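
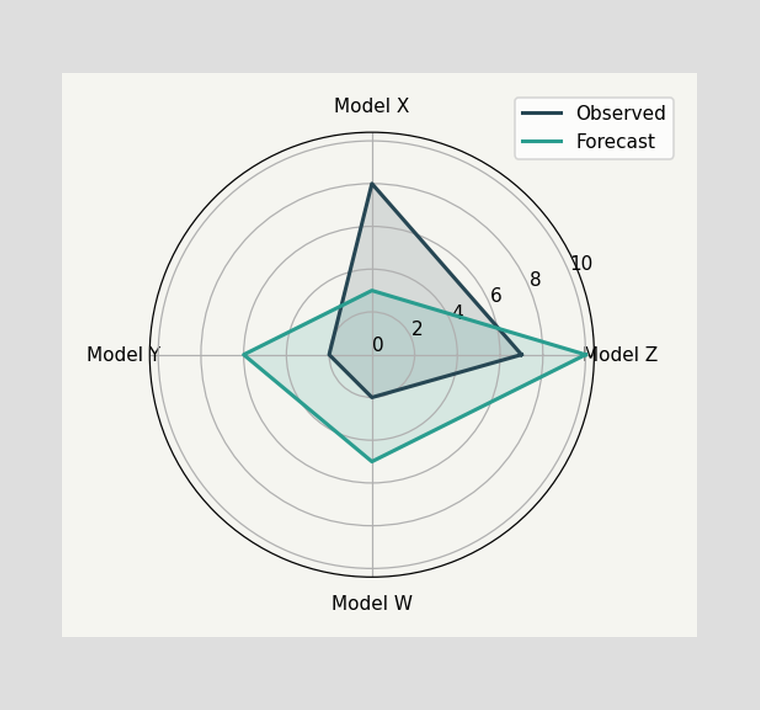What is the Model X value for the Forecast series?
3

On the Model X axis, Forecast reaches 3.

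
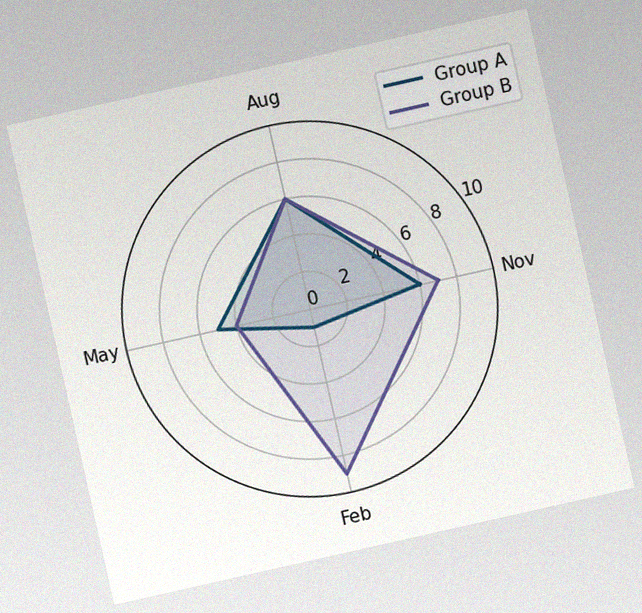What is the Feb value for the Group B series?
The chart is tilted about 13° counter-clockwise, with some photo noise. On the Feb axis, Group B reaches 9.

9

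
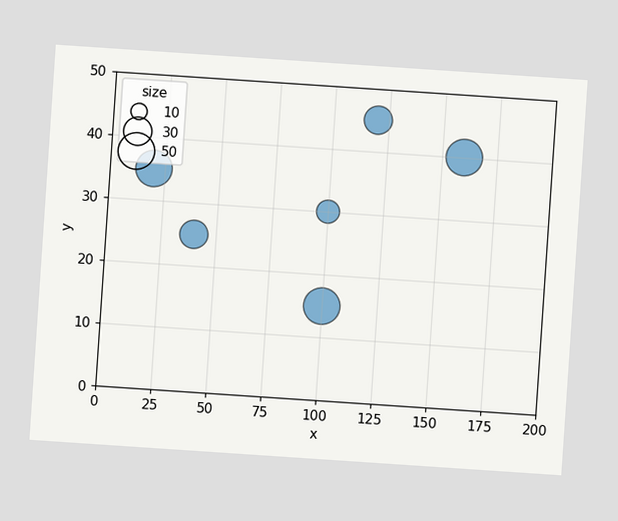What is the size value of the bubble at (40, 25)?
The chart is tilted about 4° clockwise. Matching the bubble at (40, 25) against the size legend gives 30.

30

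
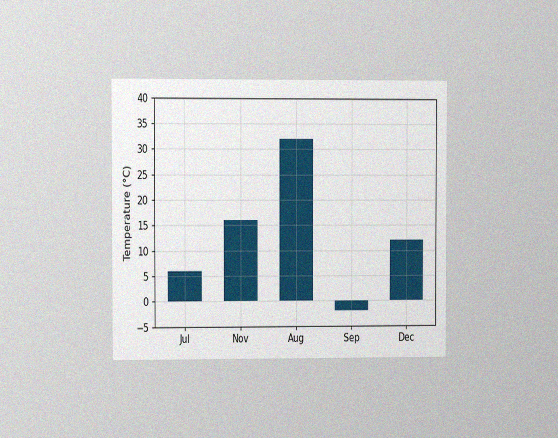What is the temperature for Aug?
32°C

The chart is viewed at a slight angle, with some photo noise. Reading along the chart's y-axis, the Aug bar reaches 32°C.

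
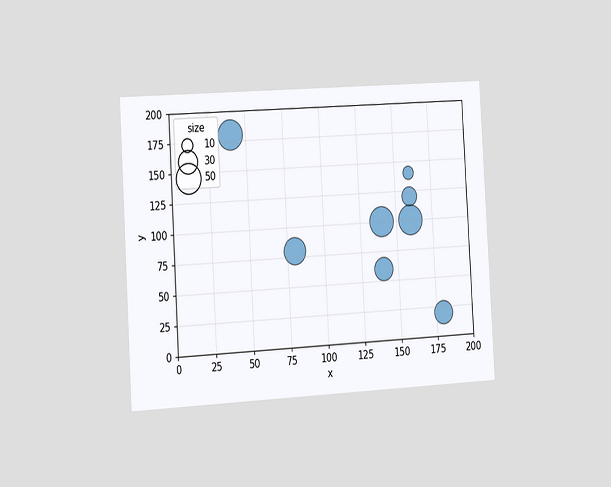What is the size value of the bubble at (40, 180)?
50

The chart is tilted about 3° counter-clockwise and viewed slightly from the left. Matching the bubble at (40, 180) against the size legend gives 50.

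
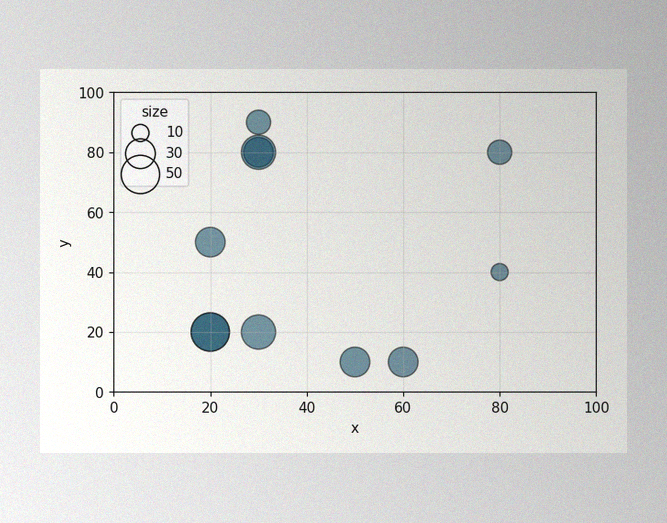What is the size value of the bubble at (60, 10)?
30

The image has some photo noise and uneven lighting. Matching the bubble at (60, 10) against the size legend gives 30.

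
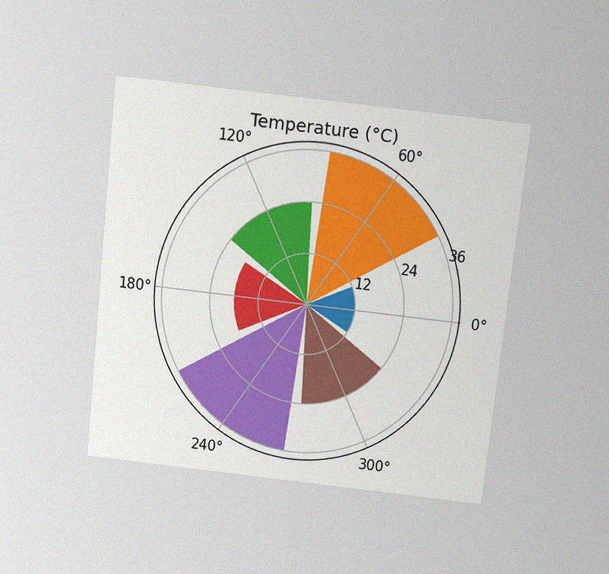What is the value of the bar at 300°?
The chart is tilted about 6° clockwise and viewed slightly from above, with some photo noise. The bar at 300° reaches 24°C on the radial axis.

24°C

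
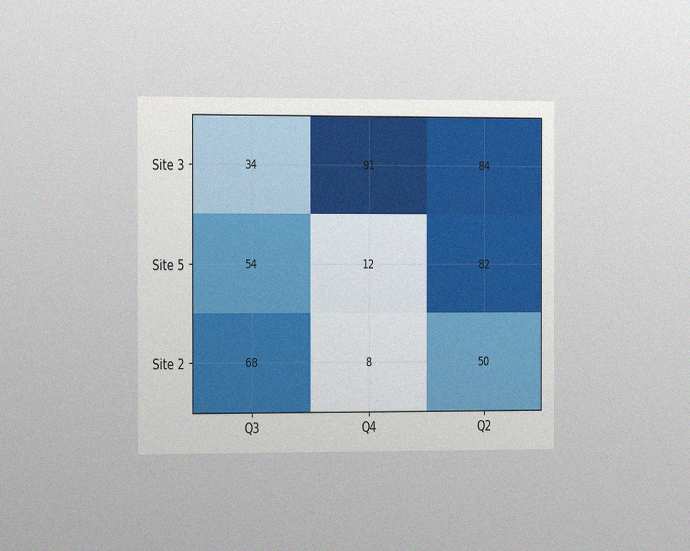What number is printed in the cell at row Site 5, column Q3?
The chart is viewed slightly from the left, with some photo noise. The (Site 5, Q3) cell reads 54.

54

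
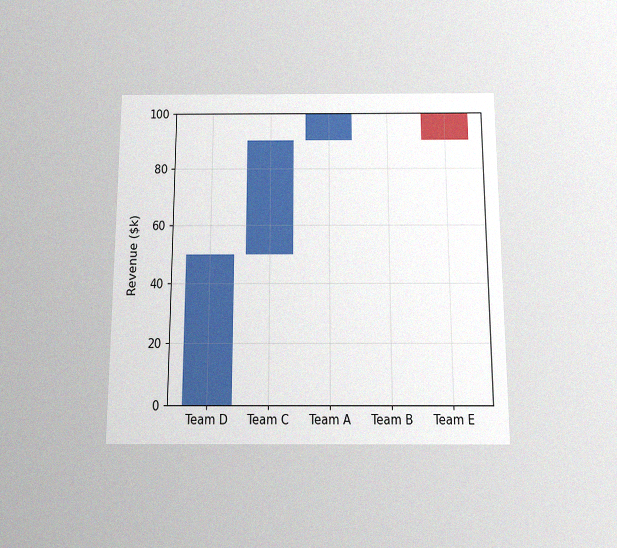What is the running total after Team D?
$50k

The chart is viewed slightly from below, with some photo noise. After Team D the running total reaches $50k.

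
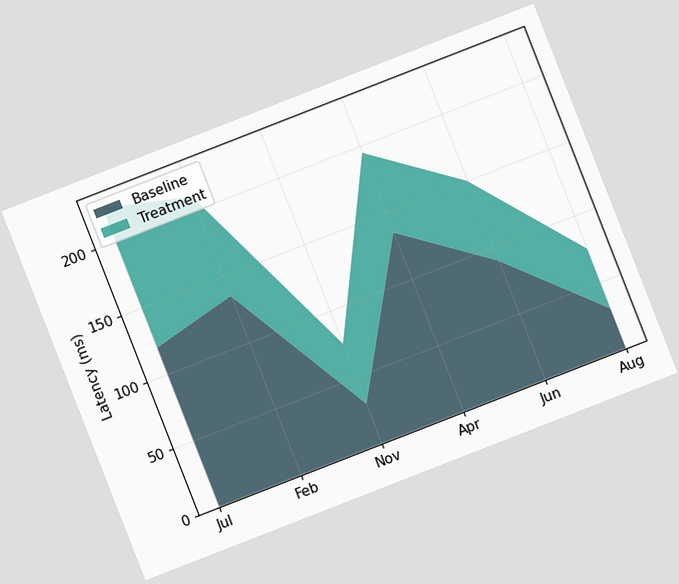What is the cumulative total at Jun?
The chart is tilted about 21° counter-clockwise. The stacked total at Jun reaches 150ms.

150ms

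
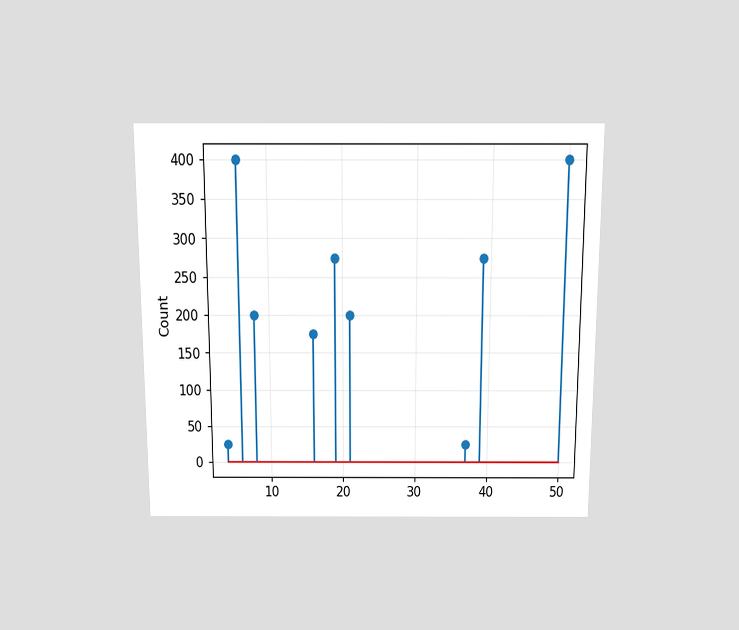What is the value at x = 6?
The chart is viewed slightly from above. The stem at x=6 reaches 400.

400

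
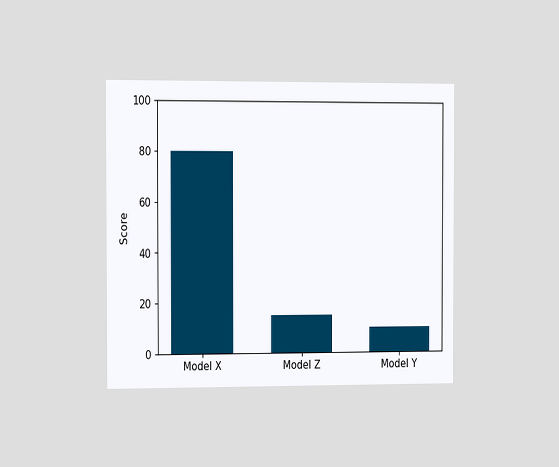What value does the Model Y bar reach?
The chart is viewed slightly from the left. Reading along the chart's y-axis, the Model Y bar reaches 10.

10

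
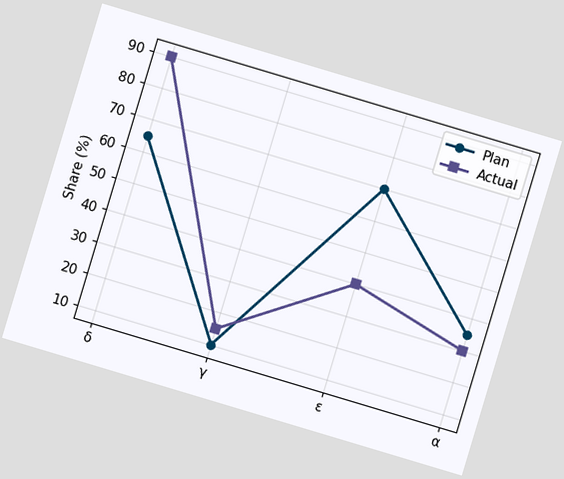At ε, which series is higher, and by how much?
The chart is tilted about 17° clockwise. At ε, Plan sits above the other line by 30%.

Plan, by 30%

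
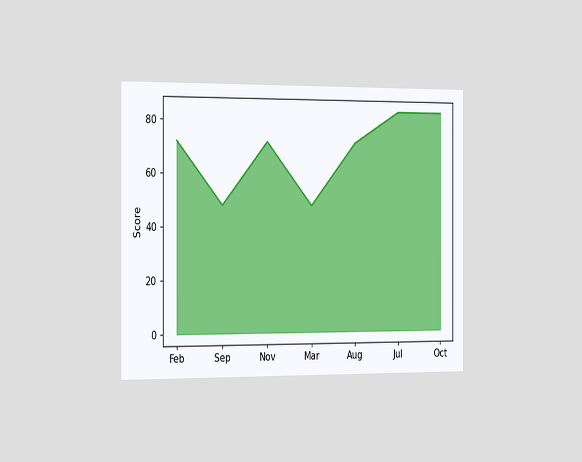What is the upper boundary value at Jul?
The chart is viewed slightly from the left. At Jul the upper boundary is at 84.

84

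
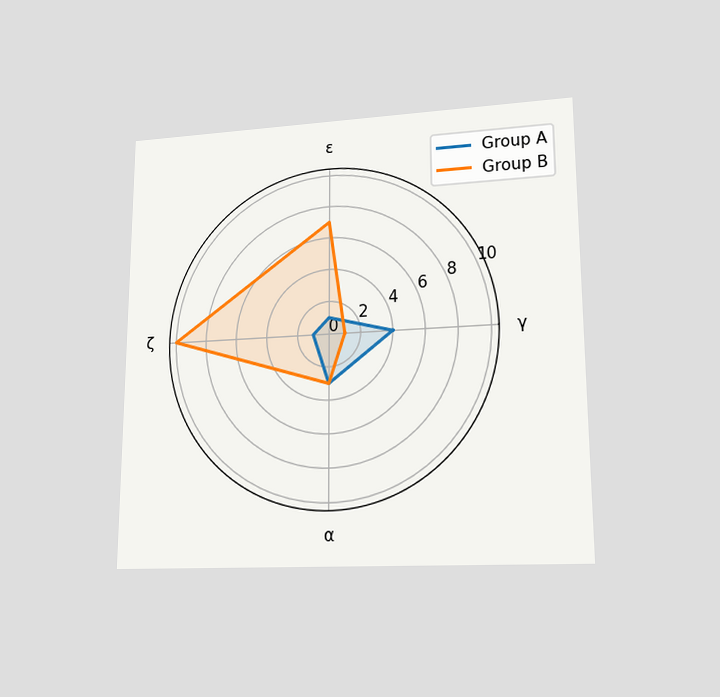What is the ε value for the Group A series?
The chart is viewed at a slight angle. On the ε axis, Group A reaches 1.

1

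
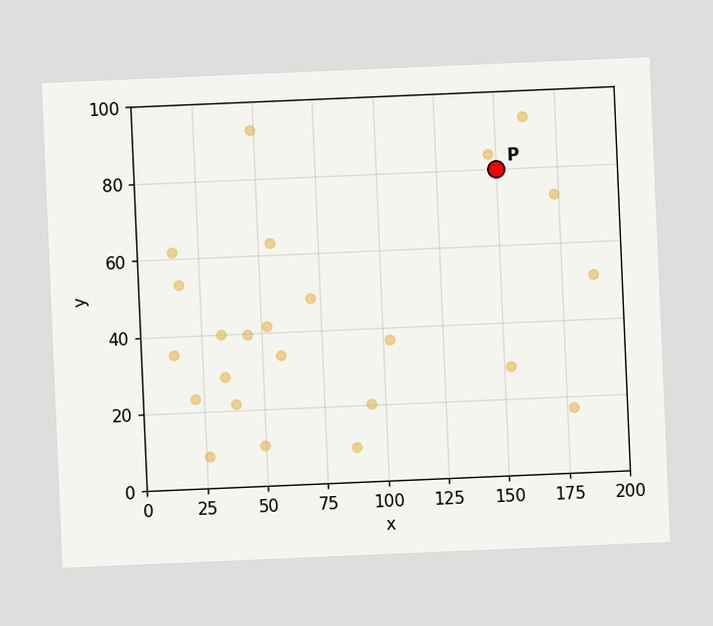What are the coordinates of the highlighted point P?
(150, 80)

The chart is tilted about 2° counter-clockwise. Following the gridlines from P to each axis, P sits at (150, 80).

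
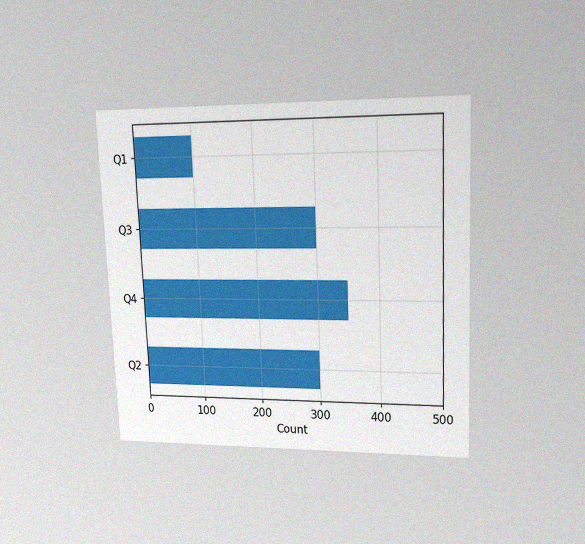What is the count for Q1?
100

The chart is tilted about 2° counter-clockwise and viewed at a slight angle, with some photo noise. Reading along the chart's x-axis, the Q1 bar reaches 100.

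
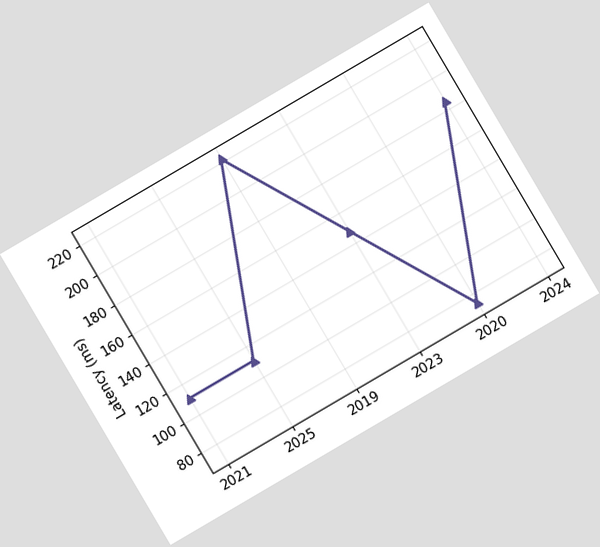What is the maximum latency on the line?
The chart is tilted about 30° counter-clockwise. The highest point is at 2019, and reading across to the y-axis gives 222ms.

222ms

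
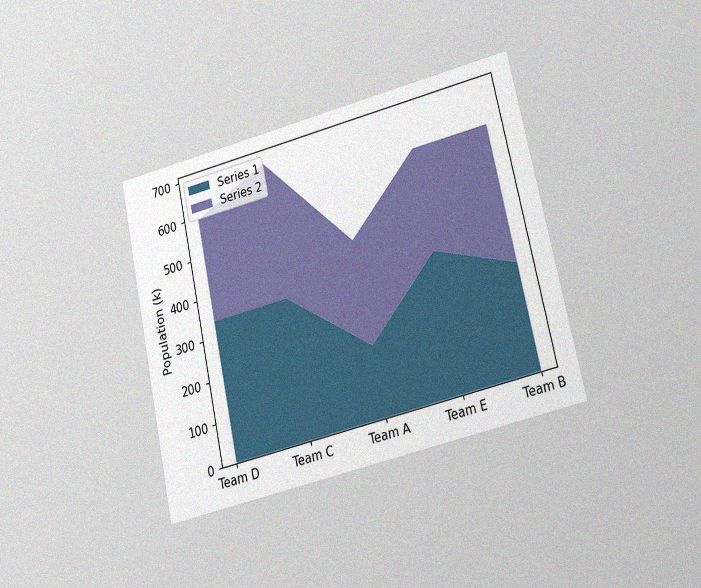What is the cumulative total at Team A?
425k

The chart is tilted about 12° counter-clockwise and viewed at a slight angle, with some photo noise. The stacked total at Team A reaches 425k.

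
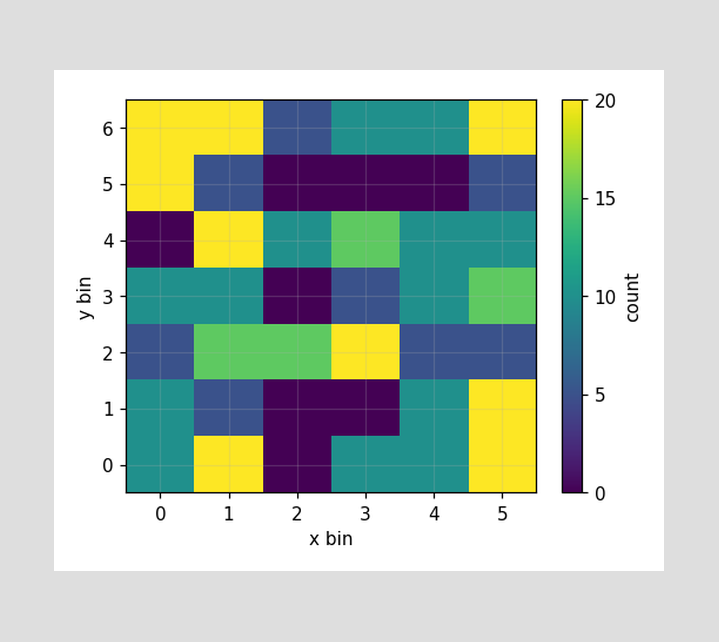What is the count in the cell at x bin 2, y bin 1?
0

Matching the cell (2, 1) against the colorbar gives 0.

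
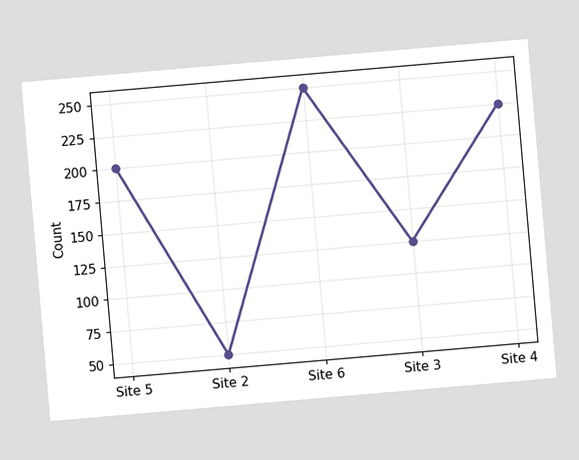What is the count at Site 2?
50

The chart is tilted about 5° counter-clockwise. At Site 2, the line is at 50.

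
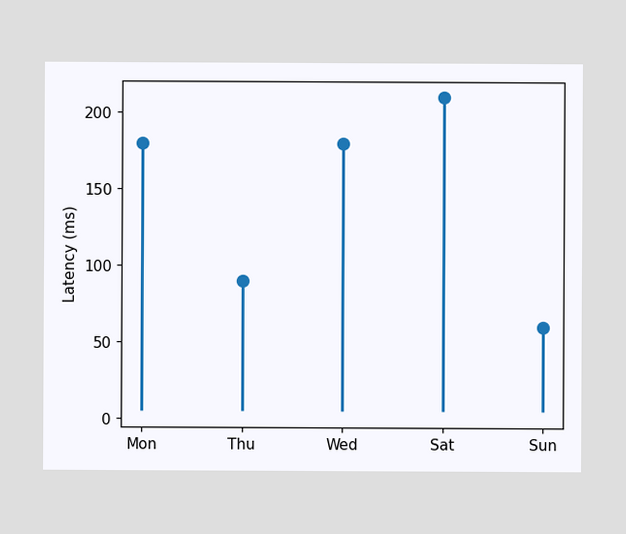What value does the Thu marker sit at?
The Thu marker sits at 90ms.

90ms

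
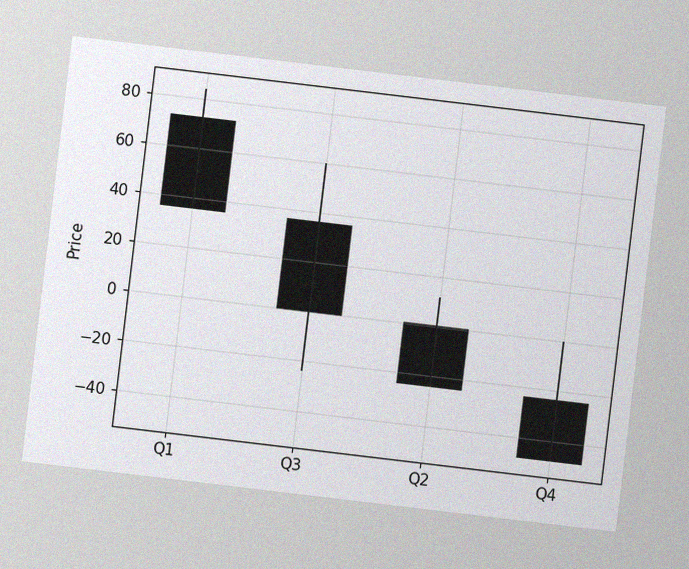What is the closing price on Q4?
The chart is tilted about 7° clockwise, with some photo noise. The Q4 candle closes at -48.

-48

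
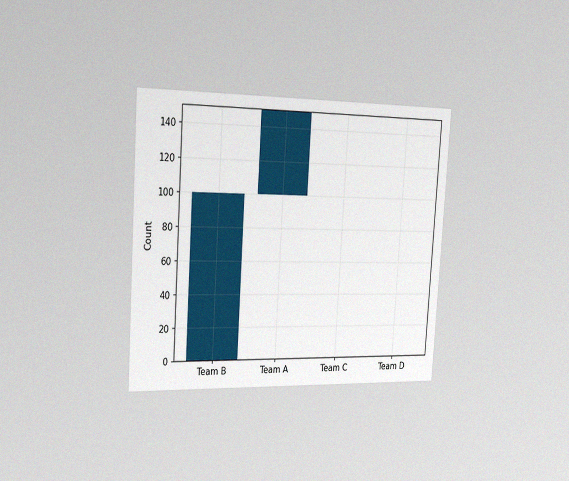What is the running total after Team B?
100

The chart is tilted about 4° clockwise and viewed slightly from the left, with some photo noise. After Team B the running total reaches 100.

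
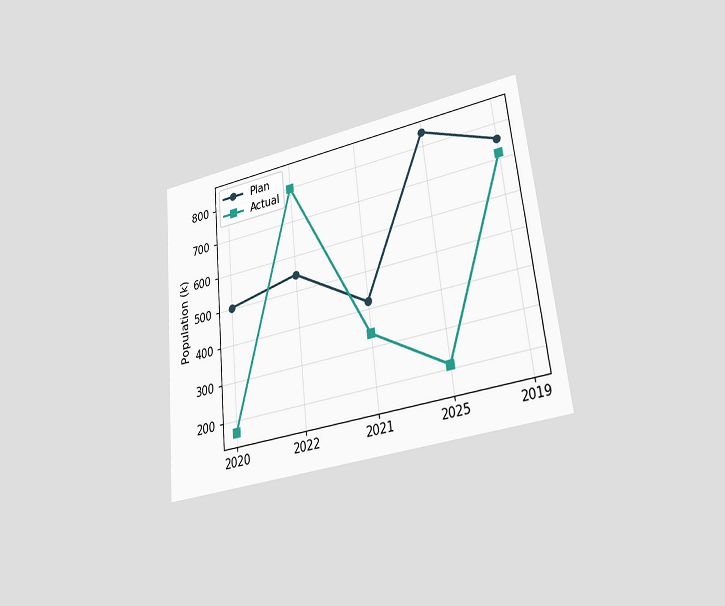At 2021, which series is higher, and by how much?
The chart is tilted about 6° counter-clockwise and viewed at a slight angle. At 2021, Plan sits above the other line by 84k.

Plan, by 84k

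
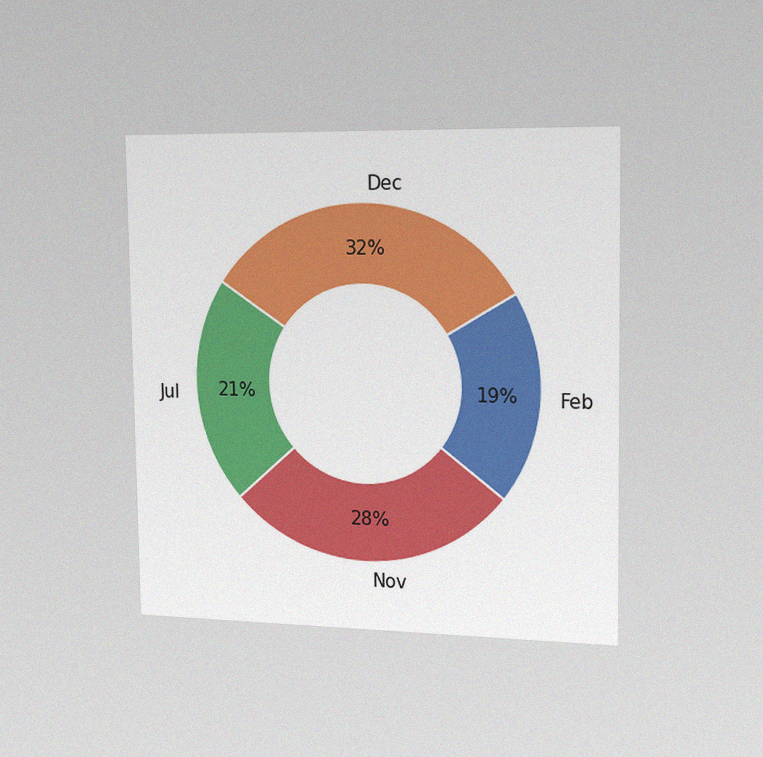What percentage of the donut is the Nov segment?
The chart is viewed slightly from the right, with some photo noise. The Nov segment takes up 28% of the ring.

28%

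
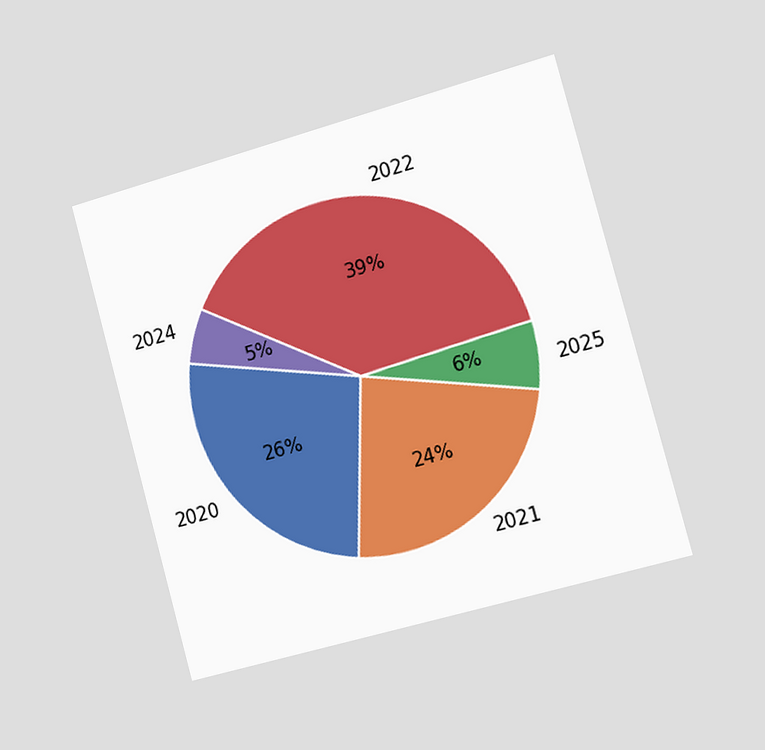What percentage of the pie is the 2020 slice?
26%

The chart is tilted about 15° counter-clockwise and viewed slightly from the right. The 2020 slice takes up 26% of the pie.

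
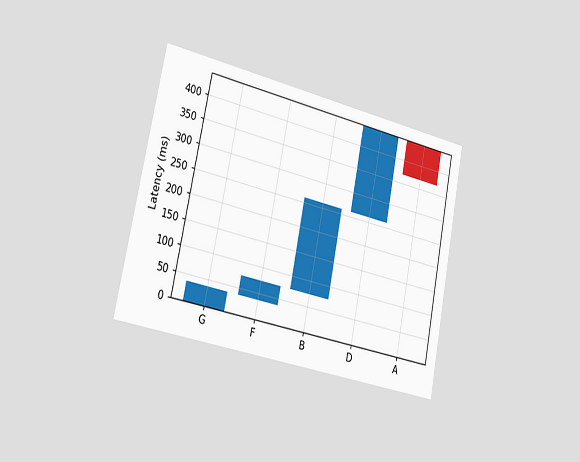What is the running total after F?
74ms

The chart is tilted about 12° clockwise and viewed slightly from the left. After F the running total reaches 74ms.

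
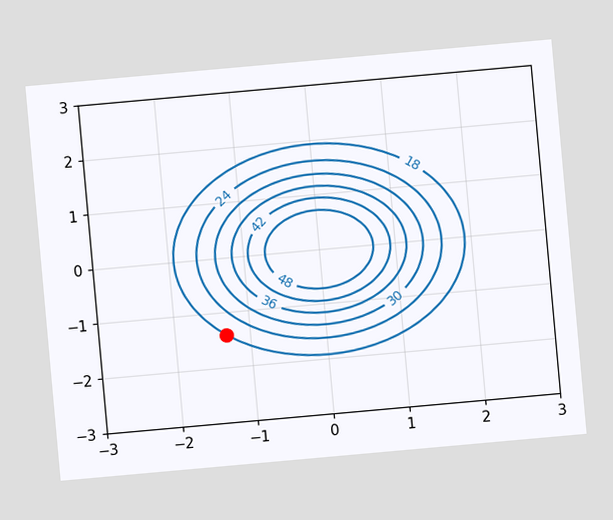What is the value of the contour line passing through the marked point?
The chart is tilted about 5° counter-clockwise. The marked point sits on the contour labelled 18.

18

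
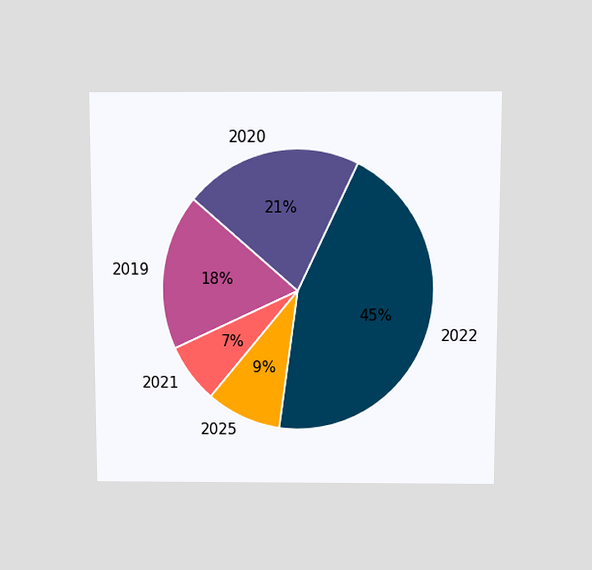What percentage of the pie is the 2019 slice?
The chart is viewed slightly from above. The 2019 slice takes up 18% of the pie.

18%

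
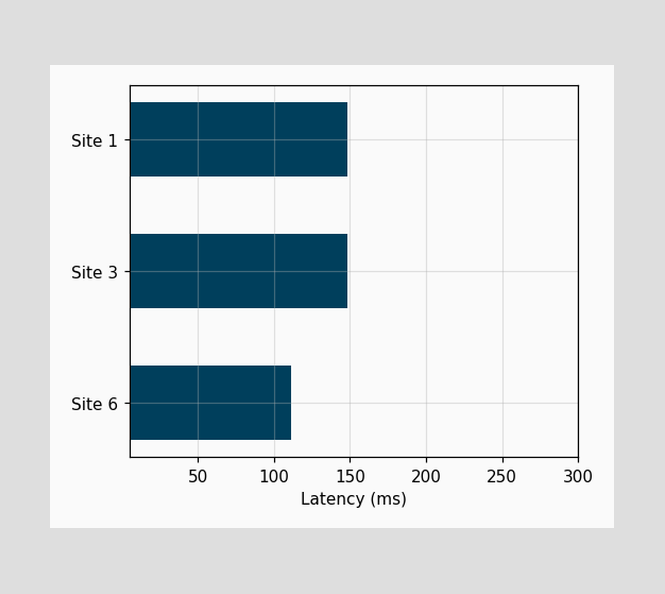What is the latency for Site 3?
148ms

Reading along the chart's x-axis, the Site 3 bar reaches 148ms.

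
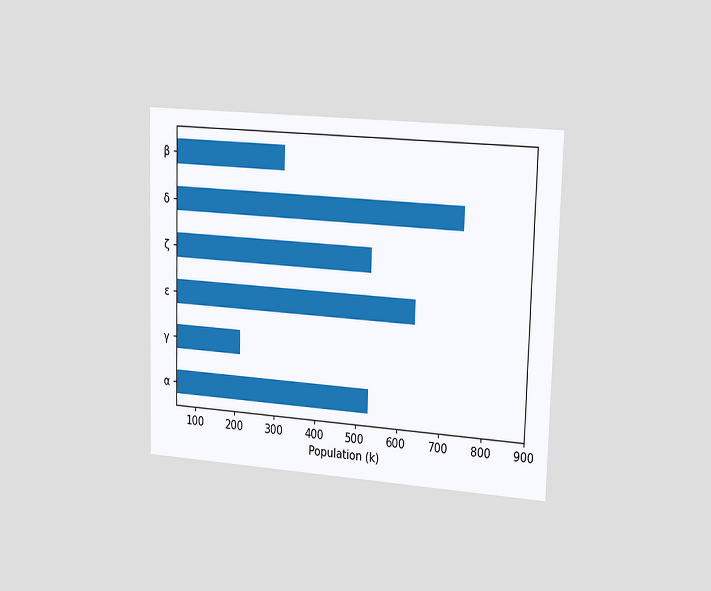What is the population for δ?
742k

The chart is viewed slightly from the right. Reading along the chart's x-axis, the δ bar reaches 742k.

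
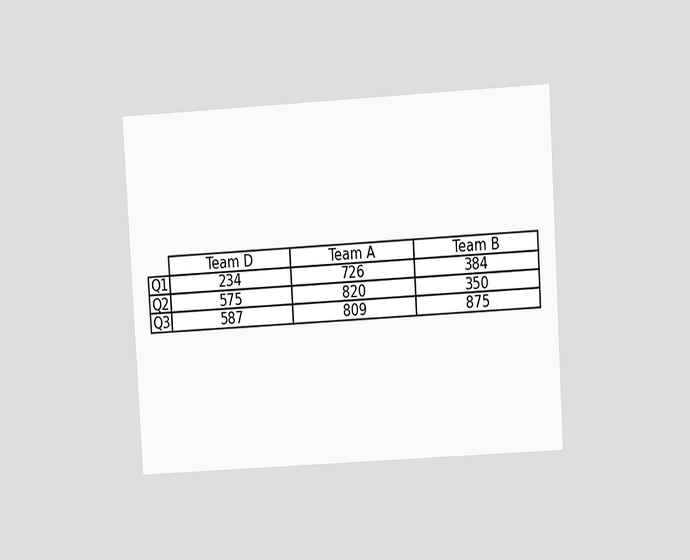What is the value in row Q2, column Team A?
The chart is tilted about 3° counter-clockwise and viewed at a slight angle. The (Q2, Team A) cell reads 820.

820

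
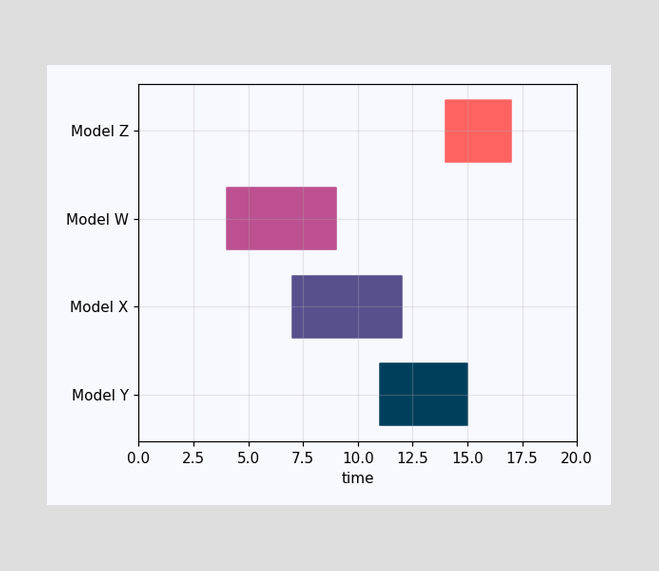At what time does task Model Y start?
11

The Model Y bar begins at t=11.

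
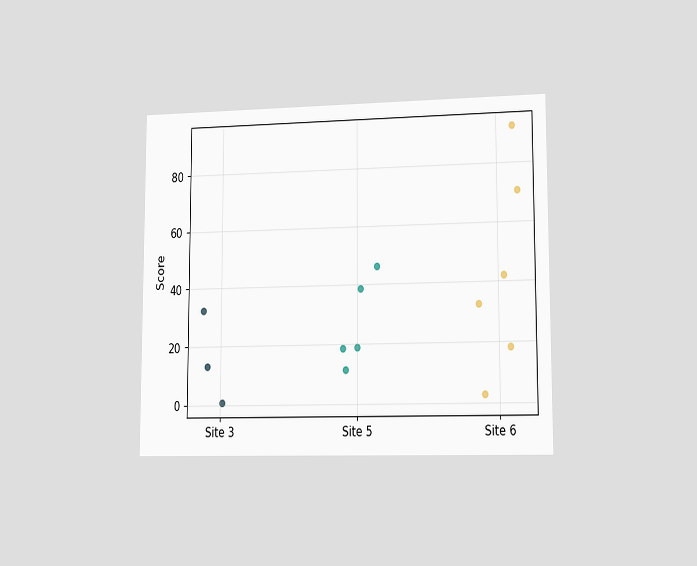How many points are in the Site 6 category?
The chart is viewed slightly from the right. Counting the markers in the Site 6 column gives 6.

6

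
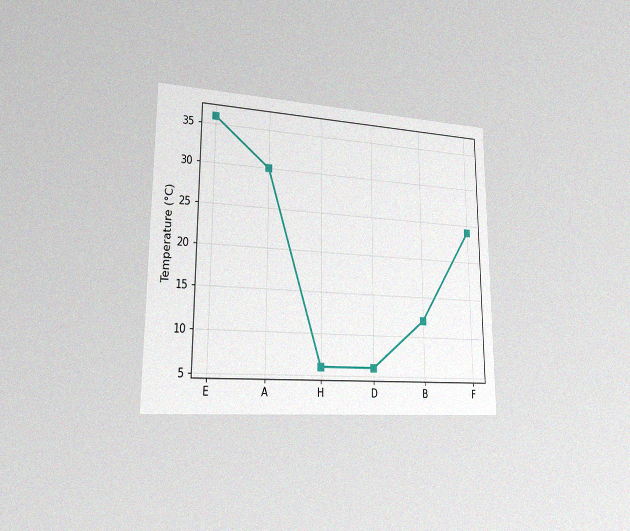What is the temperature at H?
6°C

The chart is viewed slightly from the left, with some photo noise. At H, the line is at 6°C.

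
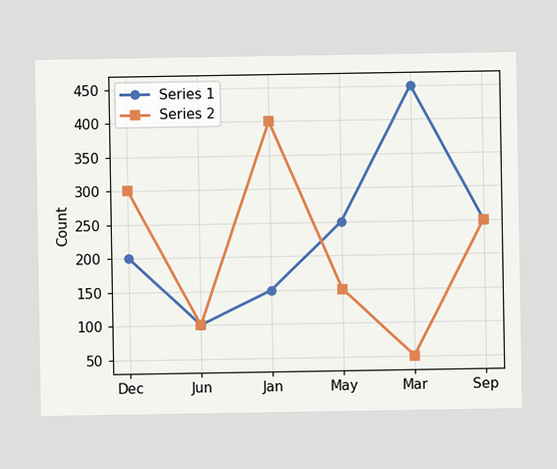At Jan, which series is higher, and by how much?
At Jan, Series 2 sits above the other line by 250.

Series 2, by 250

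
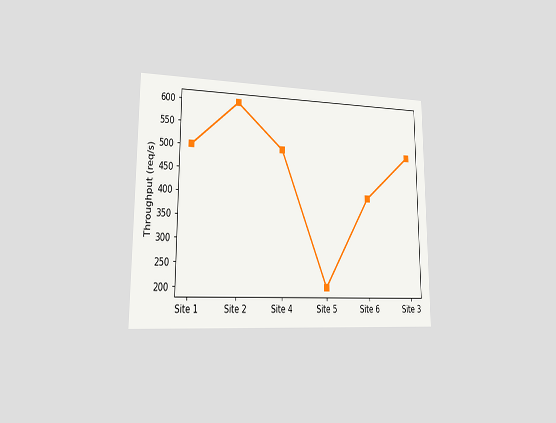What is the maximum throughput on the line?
600req/s

The chart is viewed slightly from the left. The highest point is at Site 2, and reading across to the y-axis gives 600req/s.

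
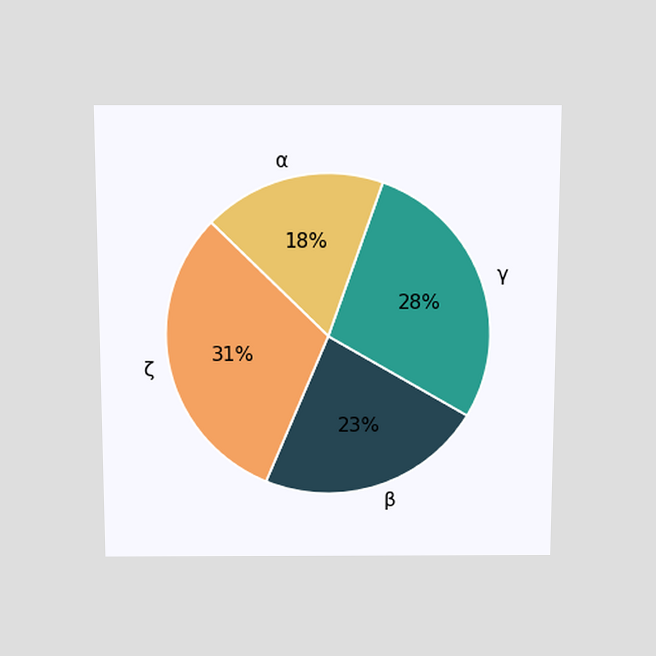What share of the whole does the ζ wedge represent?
The chart is viewed slightly from above. The ζ slice takes up 31% of the pie.

31%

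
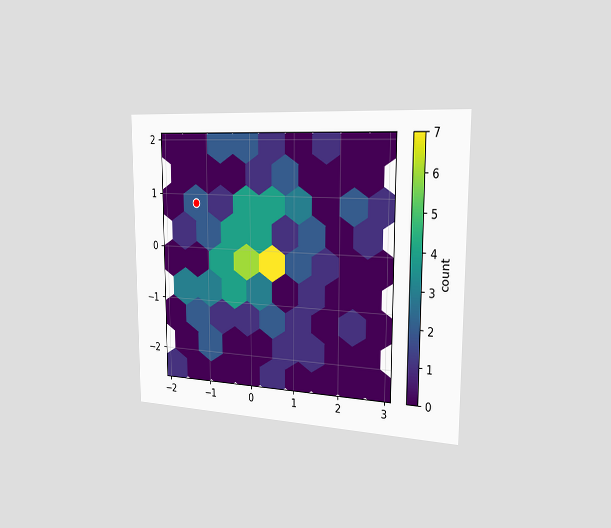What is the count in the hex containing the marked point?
2

The chart is viewed slightly from the right. The marked hex reads 2 on the colorbar.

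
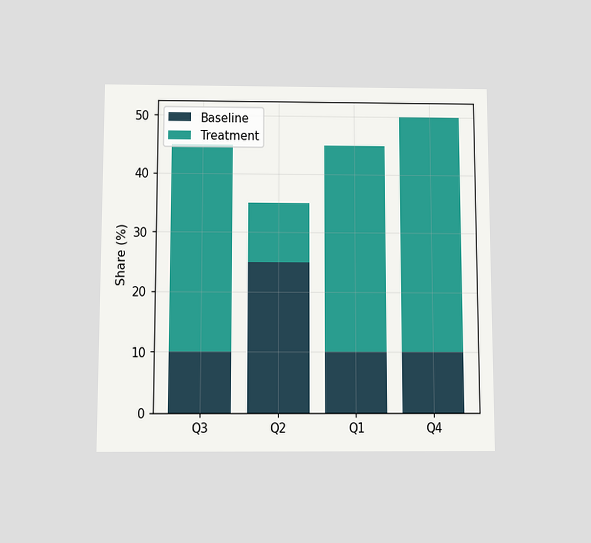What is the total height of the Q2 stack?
The chart is viewed slightly from below. The Q2 stack's top reaches 35% on the y-axis.

35%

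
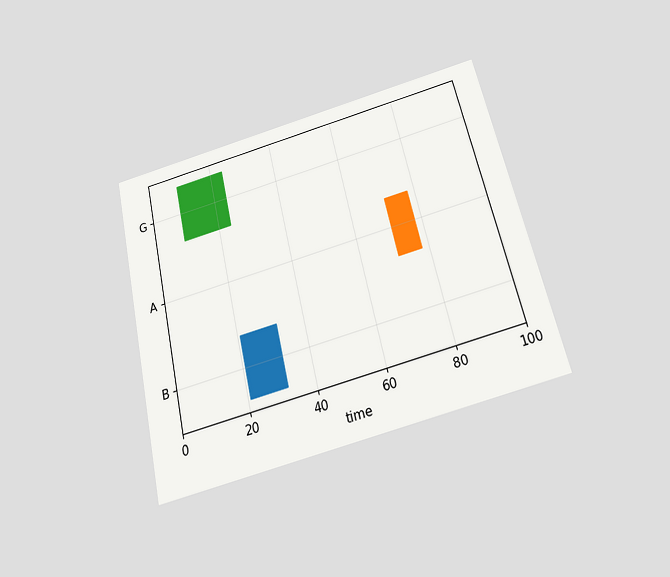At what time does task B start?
21

The chart is tilted about 13° counter-clockwise and viewed slightly from below. The B bar begins at t=21.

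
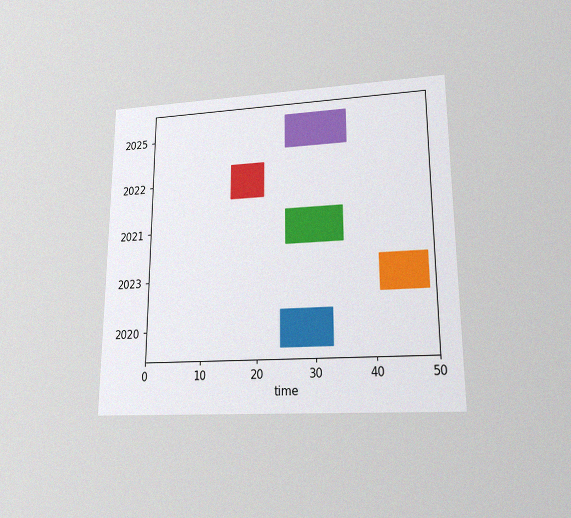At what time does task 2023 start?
41

The chart is viewed at a slight angle, with some photo noise. The 2023 bar begins at t=41.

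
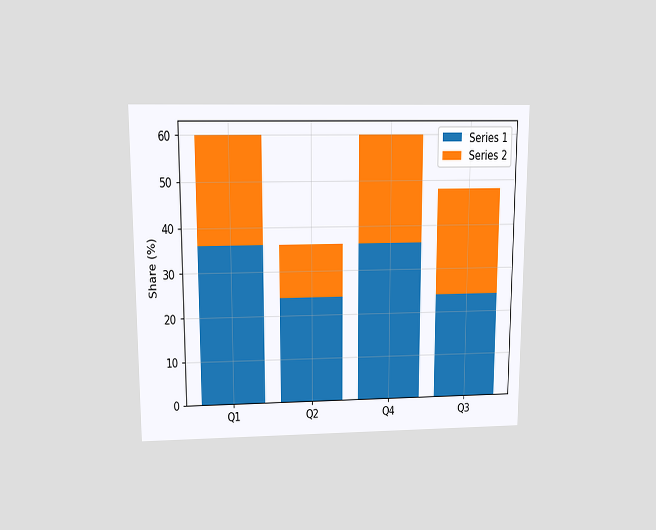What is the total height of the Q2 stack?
The chart is viewed slightly from above. The Q2 stack's top reaches 36% on the y-axis.

36%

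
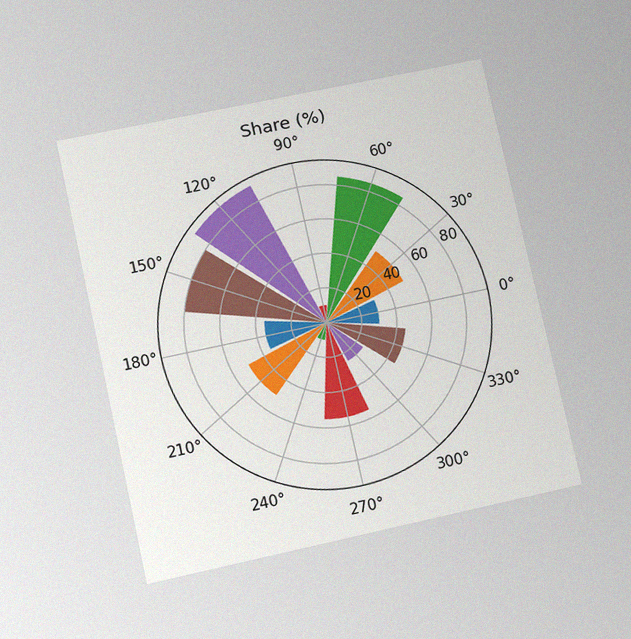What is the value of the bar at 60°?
85%

The chart is tilted about 12° counter-clockwise and viewed at a slight angle, with some photo noise. The bar at 60° reaches 85% on the radial axis.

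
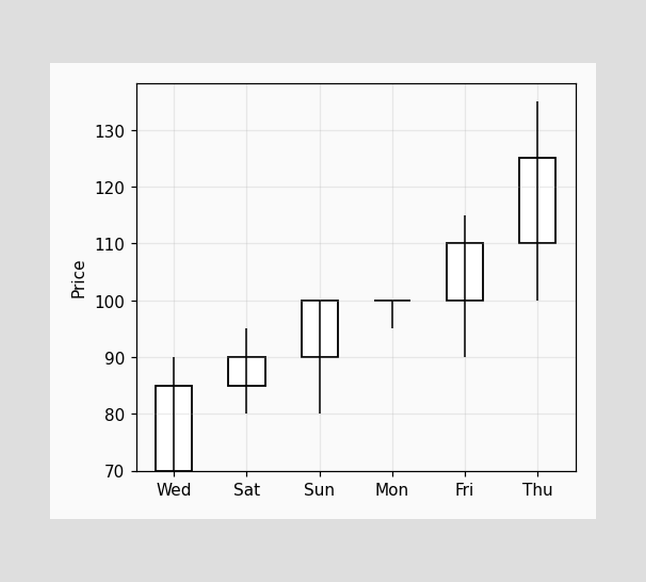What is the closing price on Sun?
100

The Sun candle closes at 100.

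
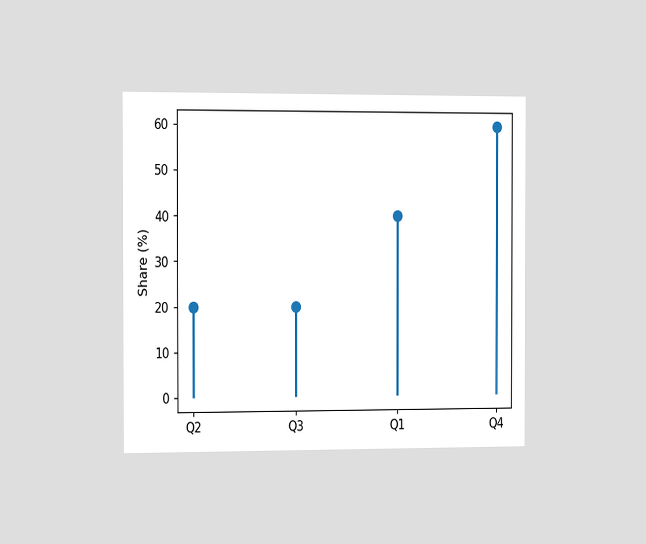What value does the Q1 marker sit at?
40%

The chart is viewed slightly from the left. The Q1 marker sits at 40%.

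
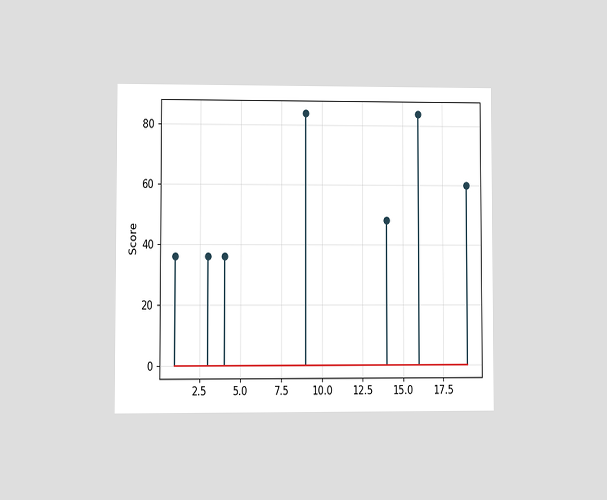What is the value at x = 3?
36

The chart is viewed at a slight angle. The stem at x=3 reaches 36.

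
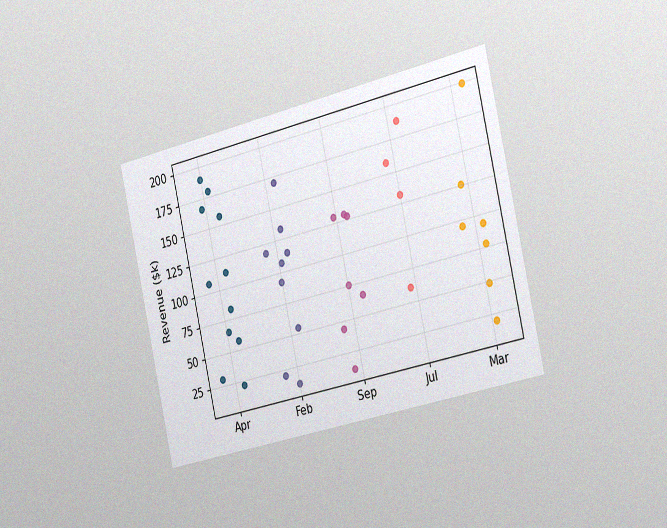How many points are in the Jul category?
The chart is tilted about 13° counter-clockwise and viewed slightly from the right, with some photo noise. Counting the markers in the Jul column gives 4.

4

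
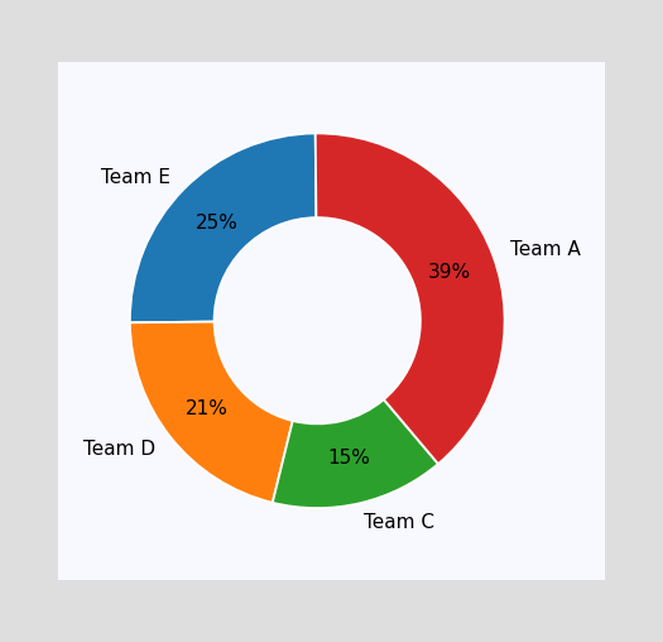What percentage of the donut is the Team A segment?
The Team A segment takes up 39% of the ring.

39%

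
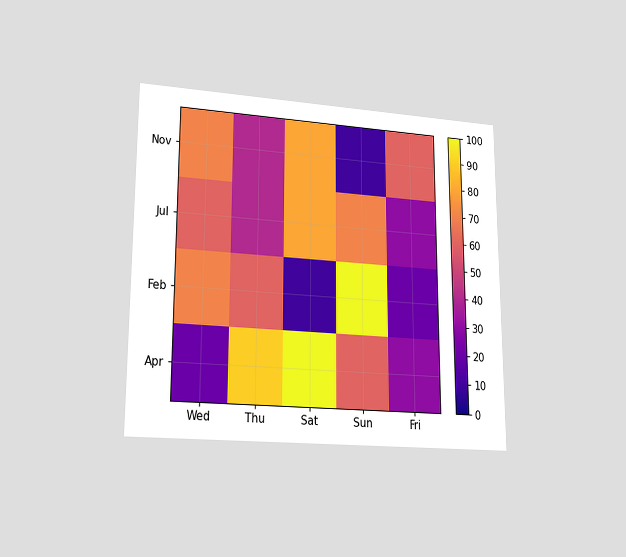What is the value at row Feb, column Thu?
The chart is viewed at a slight angle. Matching cell (Feb, Thu) against the colorbar gives 60.

60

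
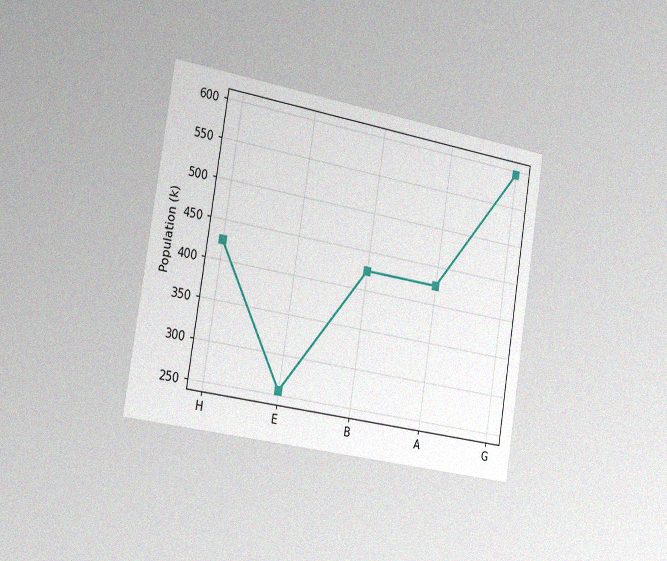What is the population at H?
The chart is tilted about 9° clockwise and viewed slightly from the left, with some photo noise. At H, the line is at 425k.

425k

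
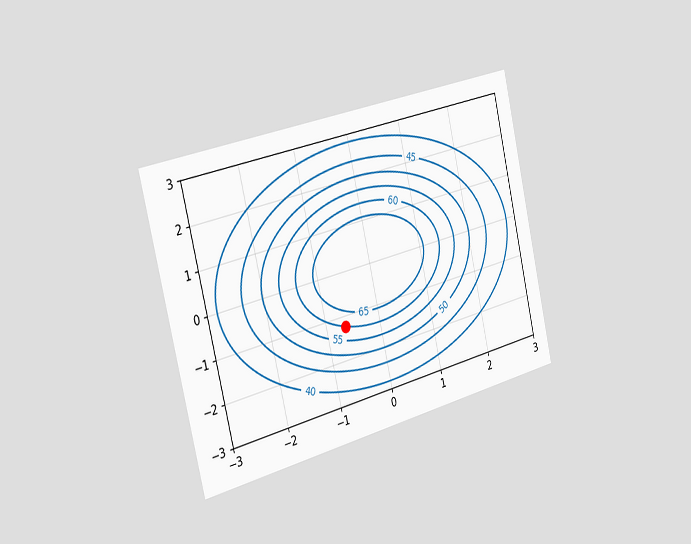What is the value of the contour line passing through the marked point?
The chart is tilted about 13° counter-clockwise and viewed slightly from the left. The marked point sits on the contour labelled 60.

60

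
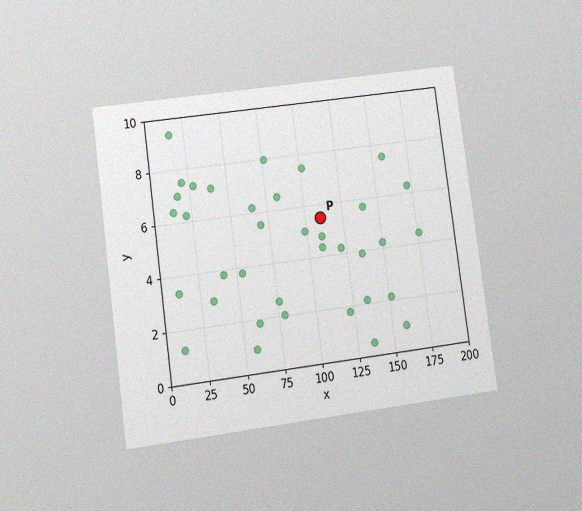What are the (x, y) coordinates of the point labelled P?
(110, 5.5)

The chart is tilted about 8° counter-clockwise and viewed at a slight angle, with some photo noise. Following the gridlines from P to each axis, P sits at (110, 5.5).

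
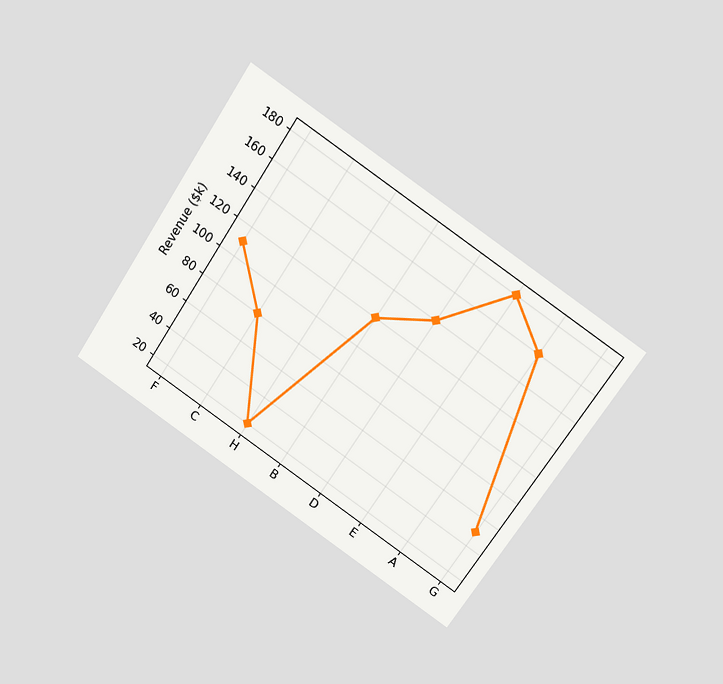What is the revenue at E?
$180k

The chart is tilted about 34° clockwise and viewed slightly from above. At E, the line is at $180k.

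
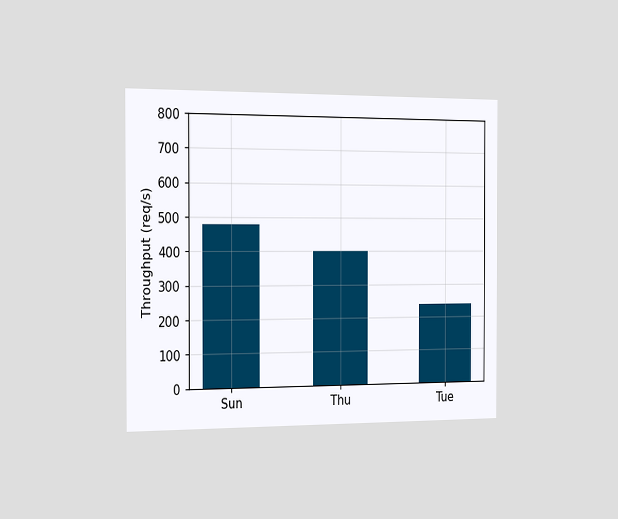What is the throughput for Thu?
400req/s

The chart is viewed slightly from the left. Reading along the chart's y-axis, the Thu bar reaches 400req/s.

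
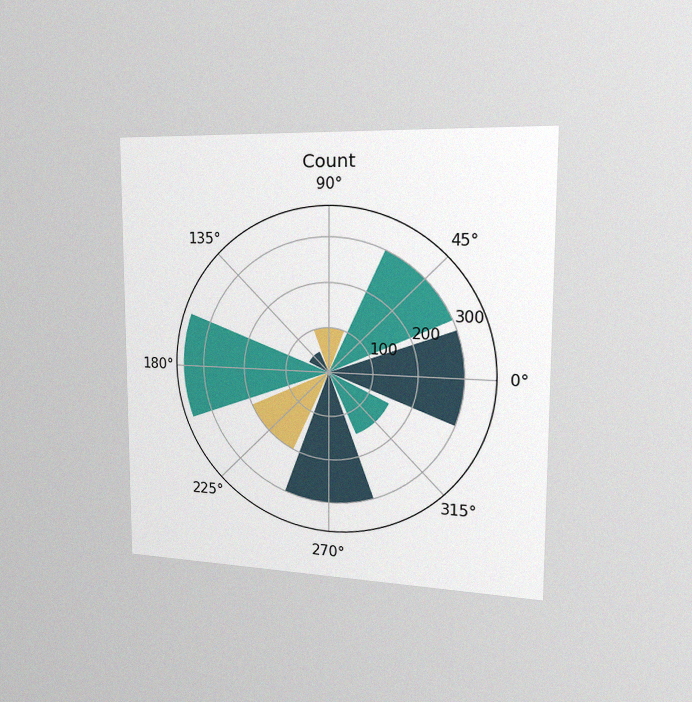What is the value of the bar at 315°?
150

The chart is viewed slightly from the right, with some photo noise. The bar at 315° reaches 150 on the radial axis.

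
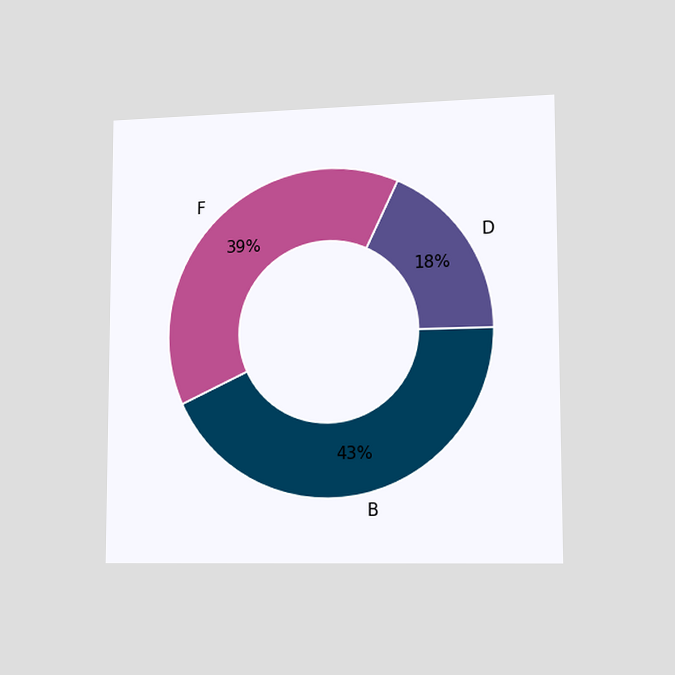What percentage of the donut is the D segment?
The chart is viewed slightly from the right. The D segment takes up 18% of the ring.

18%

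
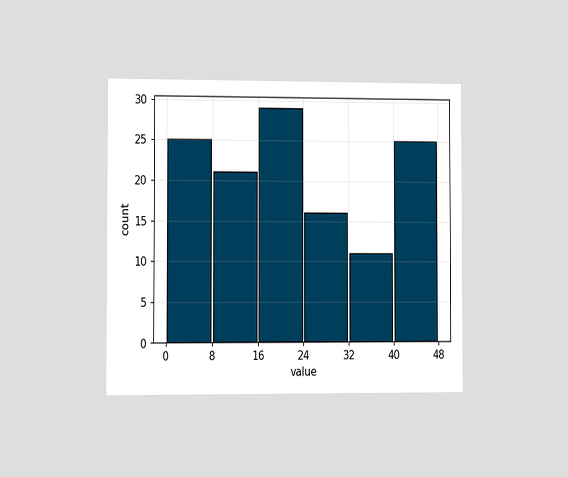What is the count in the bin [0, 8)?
25

The chart is viewed slightly from the left. The [0, 8) bin has height 25.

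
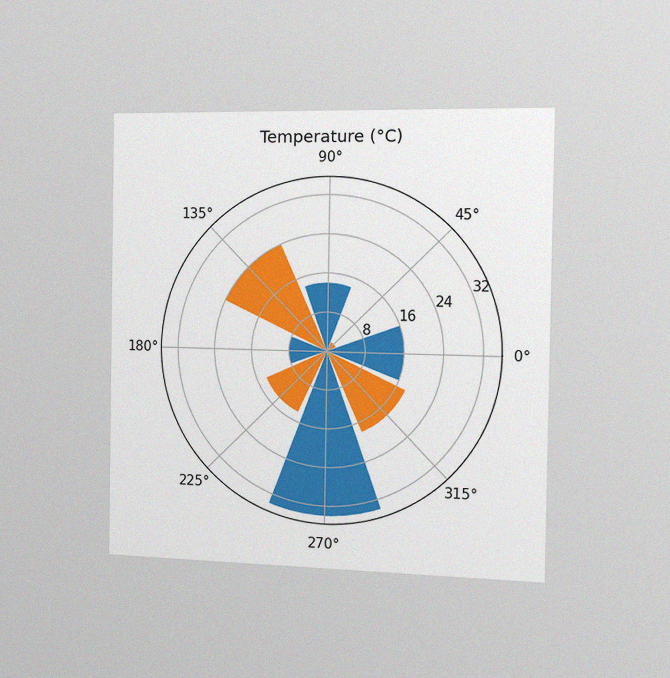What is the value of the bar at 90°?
The chart is viewed slightly from the right, with some photo noise. The bar at 90° reaches 14°C on the radial axis.

14°C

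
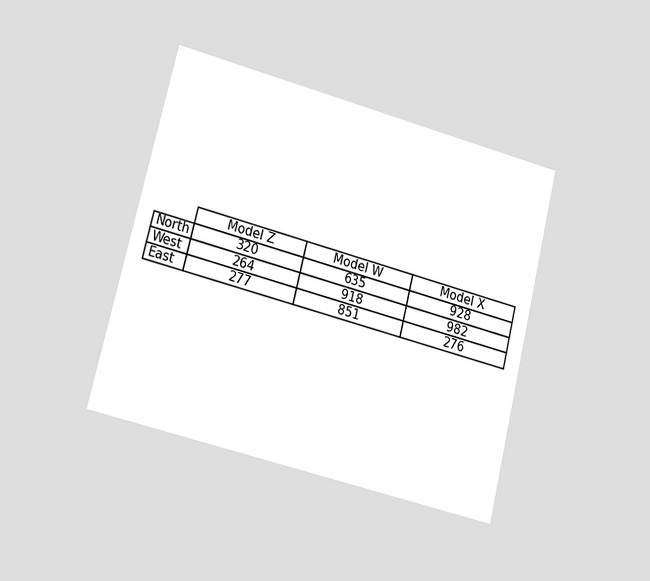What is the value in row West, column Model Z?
The chart is tilted about 14° clockwise and viewed slightly from the left. The (West, Model Z) cell reads 264.

264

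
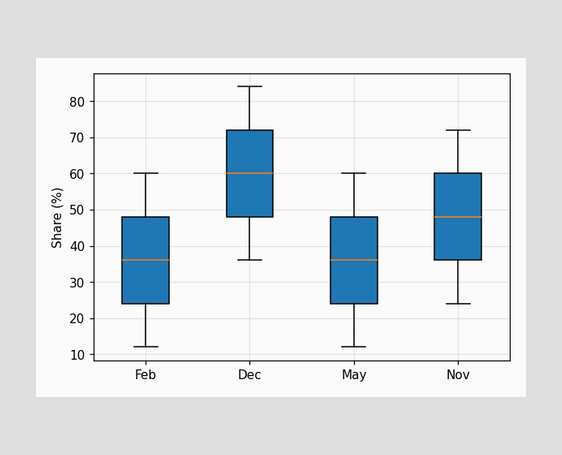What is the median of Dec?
The median line in the Dec box sits at 60%.

60%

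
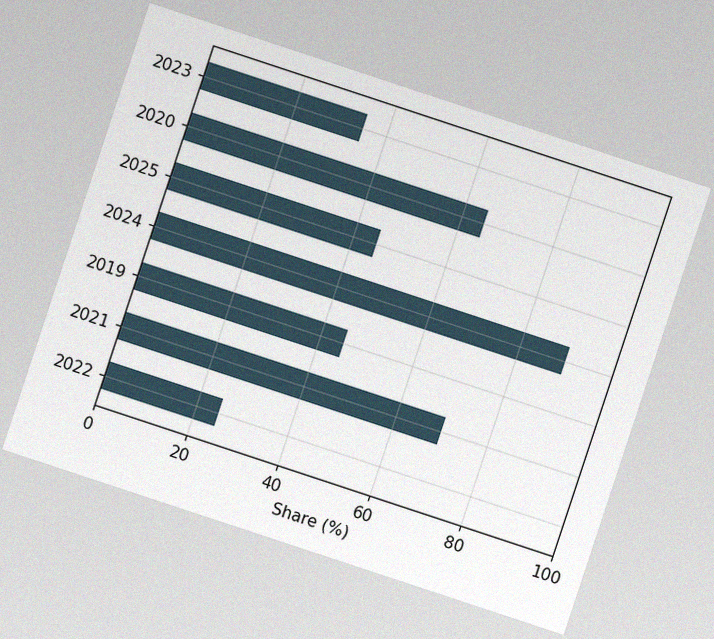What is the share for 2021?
70%

The chart is tilted about 18° clockwise, with some photo noise. Reading along the chart's x-axis, the 2021 bar reaches 70%.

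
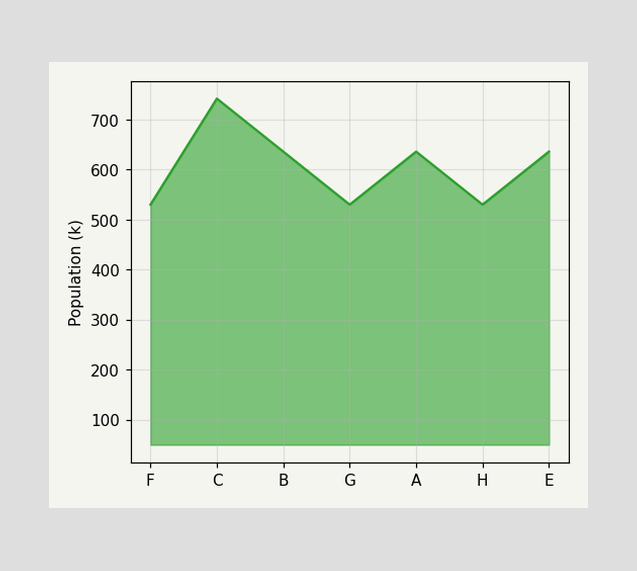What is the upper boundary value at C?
742k

At C the upper boundary is at 742k.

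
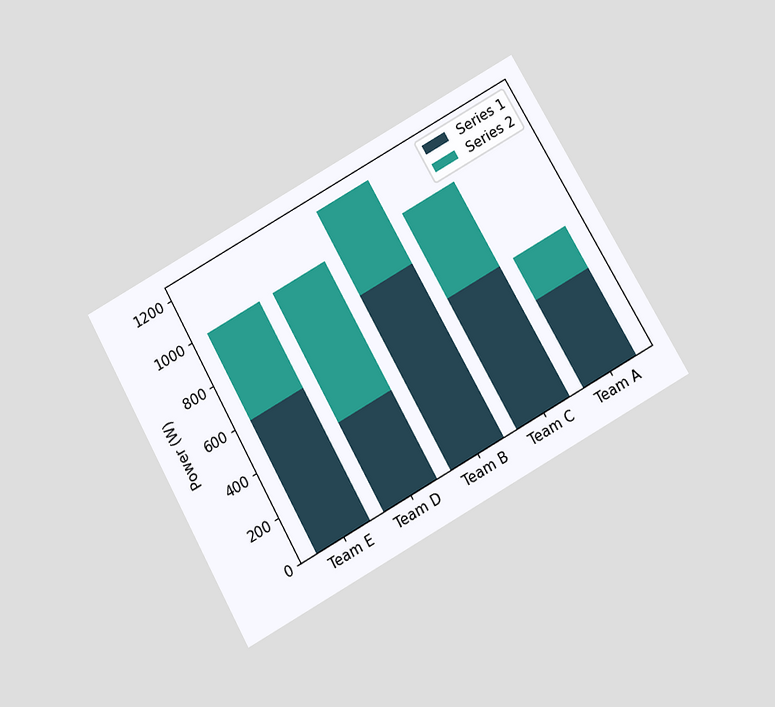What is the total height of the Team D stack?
1000W

The chart is tilted about 29° counter-clockwise and viewed slightly from below. The Team D stack's top reaches 1000W on the y-axis.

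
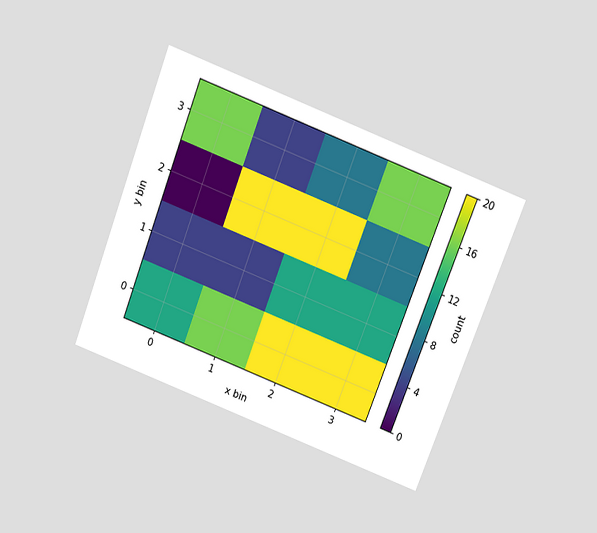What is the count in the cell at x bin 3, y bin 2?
The chart is tilted about 21° clockwise and viewed slightly from above. Matching the cell (3, 2) against the colorbar gives 8.

8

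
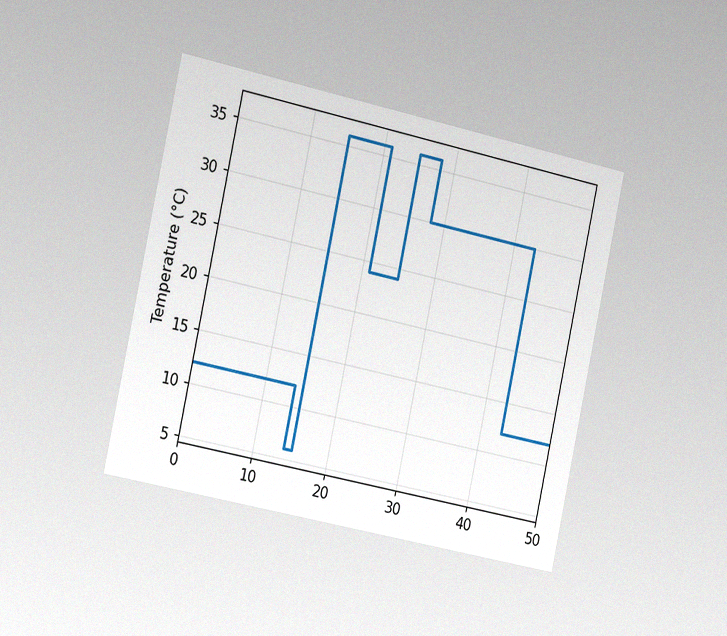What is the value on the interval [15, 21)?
36°C

The chart is tilted about 12° clockwise and viewed slightly from the left, with some photo noise. On [15, 21) the step sits at 36°C.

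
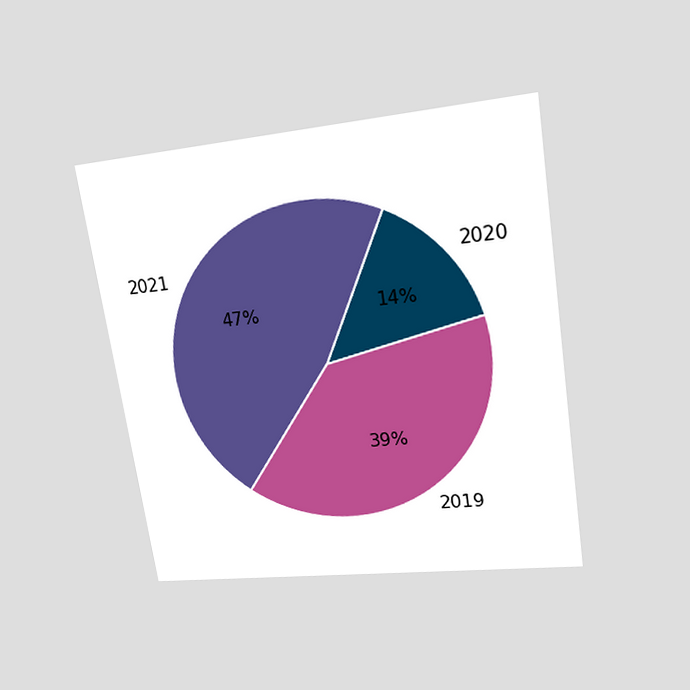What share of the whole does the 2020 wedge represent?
14%

The chart is tilted about 9° counter-clockwise and viewed at a slight angle. The 2020 slice takes up 14% of the pie.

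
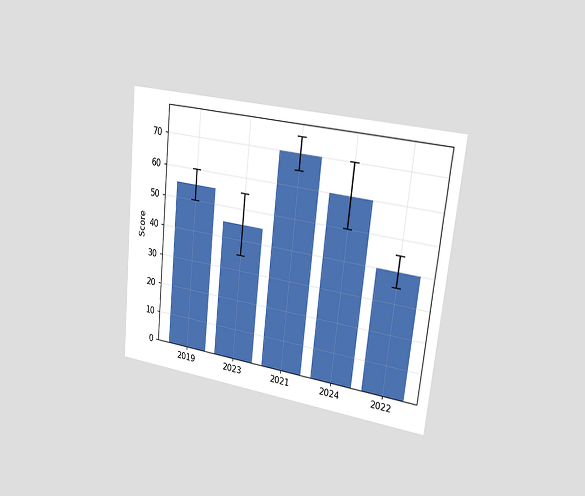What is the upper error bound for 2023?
The chart is tilted about 6° clockwise and viewed slightly from the right. The 2023 bar's upper whisker reaches 55.

55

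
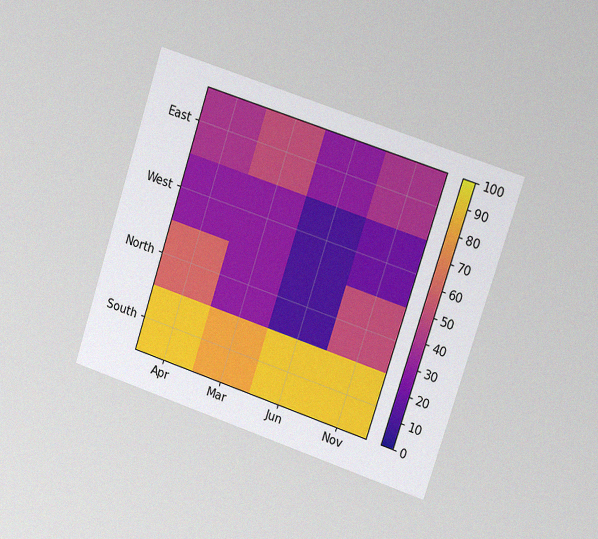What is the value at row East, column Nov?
The chart is tilted about 18° clockwise and viewed slightly from the right, with some photo noise. Matching cell (East, Nov) against the colorbar gives 40.

40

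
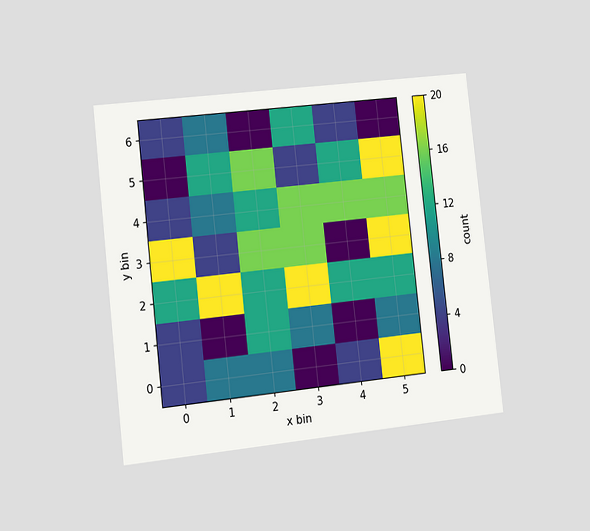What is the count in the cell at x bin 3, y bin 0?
0

The chart is tilted about 6° counter-clockwise and viewed at a slight angle. Matching the cell (3, 0) against the colorbar gives 0.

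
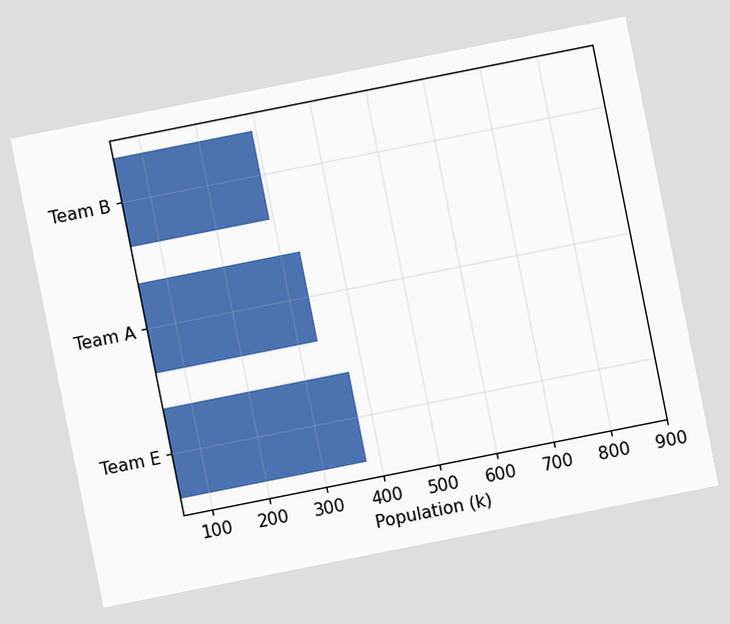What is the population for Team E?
The chart is tilted about 11° counter-clockwise. Reading along the chart's x-axis, the Team E bar reaches 378k.

378k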